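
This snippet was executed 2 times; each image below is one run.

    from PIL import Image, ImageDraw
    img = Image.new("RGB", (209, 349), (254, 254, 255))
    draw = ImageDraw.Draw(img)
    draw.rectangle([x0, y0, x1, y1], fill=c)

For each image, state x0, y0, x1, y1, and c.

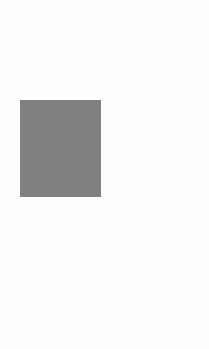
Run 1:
x0 = 20
y0 = 100
x1 = 100
y1 = 196
c = 'gray'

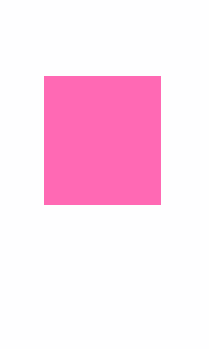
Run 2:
x0 = 44, y0 = 76, x1 = 160, y1 = 204, c = 'hotpink'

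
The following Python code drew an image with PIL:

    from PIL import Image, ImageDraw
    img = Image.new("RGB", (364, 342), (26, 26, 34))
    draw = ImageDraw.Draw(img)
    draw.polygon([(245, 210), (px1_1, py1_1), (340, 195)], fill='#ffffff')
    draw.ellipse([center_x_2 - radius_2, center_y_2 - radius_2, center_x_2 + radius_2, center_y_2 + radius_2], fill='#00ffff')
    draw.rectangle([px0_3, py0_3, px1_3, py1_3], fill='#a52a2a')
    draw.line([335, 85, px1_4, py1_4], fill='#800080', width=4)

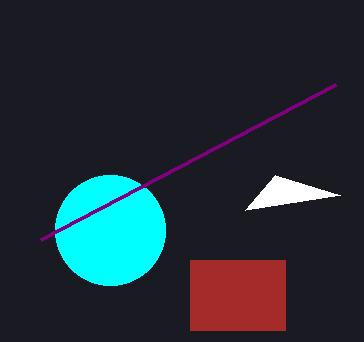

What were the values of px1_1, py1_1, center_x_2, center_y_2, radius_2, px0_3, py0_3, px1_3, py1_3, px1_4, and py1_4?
px1_1 = 275, py1_1 = 175, center_x_2 = 110, center_y_2 = 230, radius_2 = 55, px0_3 = 190, py0_3 = 260, px1_3 = 285, py1_3 = 330, px1_4 = 40, py1_4 = 240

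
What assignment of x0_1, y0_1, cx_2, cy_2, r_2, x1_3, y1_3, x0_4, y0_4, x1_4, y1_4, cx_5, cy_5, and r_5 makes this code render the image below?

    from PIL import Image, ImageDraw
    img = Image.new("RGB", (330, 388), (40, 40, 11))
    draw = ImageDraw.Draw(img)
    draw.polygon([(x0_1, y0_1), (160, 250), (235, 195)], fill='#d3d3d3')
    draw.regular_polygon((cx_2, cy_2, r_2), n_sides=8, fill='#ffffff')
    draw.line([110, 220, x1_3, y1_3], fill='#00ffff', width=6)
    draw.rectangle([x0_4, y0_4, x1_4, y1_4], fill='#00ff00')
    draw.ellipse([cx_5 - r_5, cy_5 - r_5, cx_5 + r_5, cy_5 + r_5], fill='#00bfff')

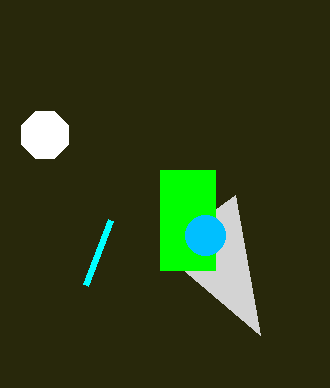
x0_1 = 260; y0_1 = 335; cx_2 = 45; cy_2 = 135; r_2 = 25; x1_3 = 85; y1_3 = 285; x0_4 = 160; y0_4 = 170; x1_4 = 215; y1_4 = 270; cx_5 = 205; cy_5 = 235; r_5 = 20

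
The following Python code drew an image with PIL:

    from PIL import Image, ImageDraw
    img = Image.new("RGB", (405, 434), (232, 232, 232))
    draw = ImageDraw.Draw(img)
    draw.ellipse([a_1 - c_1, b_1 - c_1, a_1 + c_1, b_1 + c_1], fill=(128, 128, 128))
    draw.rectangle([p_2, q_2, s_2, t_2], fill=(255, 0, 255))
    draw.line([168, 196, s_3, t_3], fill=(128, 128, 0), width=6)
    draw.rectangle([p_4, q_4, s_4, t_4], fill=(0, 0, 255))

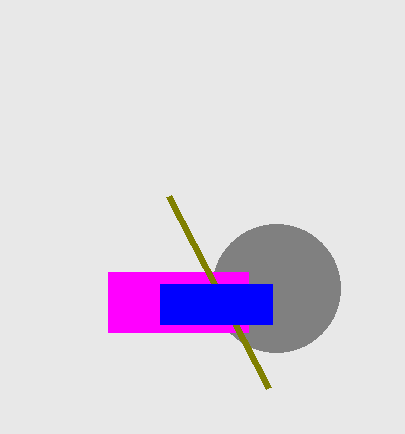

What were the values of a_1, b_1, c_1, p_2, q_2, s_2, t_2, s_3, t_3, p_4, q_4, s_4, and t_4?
a_1 = 276; b_1 = 288; c_1 = 64; p_2 = 108; q_2 = 272; s_2 = 248; t_2 = 332; s_3 = 268; t_3 = 388; p_4 = 160; q_4 = 284; s_4 = 272; t_4 = 324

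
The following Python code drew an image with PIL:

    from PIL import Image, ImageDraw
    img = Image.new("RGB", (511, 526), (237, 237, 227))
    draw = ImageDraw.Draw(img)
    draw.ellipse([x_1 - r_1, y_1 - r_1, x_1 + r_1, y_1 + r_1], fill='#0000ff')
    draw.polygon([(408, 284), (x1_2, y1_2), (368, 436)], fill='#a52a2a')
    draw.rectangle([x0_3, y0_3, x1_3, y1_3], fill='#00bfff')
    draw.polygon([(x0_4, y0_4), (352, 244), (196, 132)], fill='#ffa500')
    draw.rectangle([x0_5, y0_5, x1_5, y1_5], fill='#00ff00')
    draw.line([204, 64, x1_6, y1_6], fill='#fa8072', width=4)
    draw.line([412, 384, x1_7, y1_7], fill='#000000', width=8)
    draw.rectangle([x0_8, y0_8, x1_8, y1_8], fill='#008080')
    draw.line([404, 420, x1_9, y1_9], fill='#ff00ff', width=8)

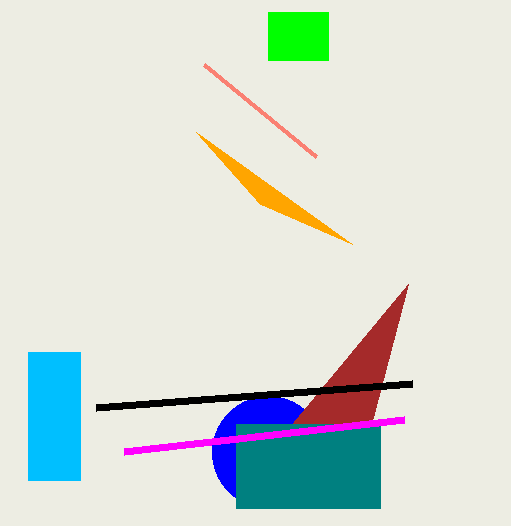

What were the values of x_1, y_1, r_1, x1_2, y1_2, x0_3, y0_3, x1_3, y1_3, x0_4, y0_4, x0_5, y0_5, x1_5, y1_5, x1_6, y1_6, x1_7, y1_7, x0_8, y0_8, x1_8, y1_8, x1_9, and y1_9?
x_1 = 268, y_1 = 452, r_1 = 56, x1_2 = 292, y1_2 = 424, x0_3 = 28, y0_3 = 352, x1_3 = 80, y1_3 = 480, x0_4 = 260, y0_4 = 204, x0_5 = 268, y0_5 = 12, x1_5 = 328, y1_5 = 60, x1_6 = 316, y1_6 = 156, x1_7 = 96, y1_7 = 408, x0_8 = 236, y0_8 = 424, x1_8 = 380, y1_8 = 508, x1_9 = 124, y1_9 = 452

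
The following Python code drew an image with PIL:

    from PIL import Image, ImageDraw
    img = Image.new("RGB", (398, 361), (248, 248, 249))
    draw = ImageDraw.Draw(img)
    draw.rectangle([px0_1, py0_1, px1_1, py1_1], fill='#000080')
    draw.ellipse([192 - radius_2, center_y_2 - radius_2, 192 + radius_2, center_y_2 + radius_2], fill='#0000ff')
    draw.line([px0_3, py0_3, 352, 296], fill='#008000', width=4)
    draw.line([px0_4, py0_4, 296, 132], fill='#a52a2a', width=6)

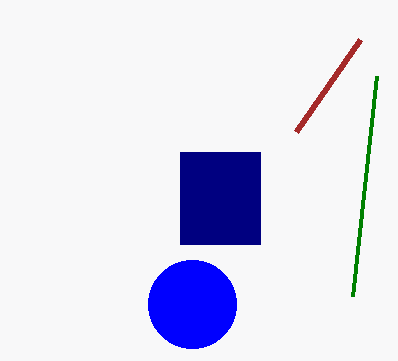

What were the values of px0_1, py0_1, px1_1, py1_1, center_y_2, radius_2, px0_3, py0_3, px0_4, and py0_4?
px0_1 = 180, py0_1 = 152, px1_1 = 260, py1_1 = 244, center_y_2 = 304, radius_2 = 44, px0_3 = 376, py0_3 = 76, px0_4 = 360, py0_4 = 40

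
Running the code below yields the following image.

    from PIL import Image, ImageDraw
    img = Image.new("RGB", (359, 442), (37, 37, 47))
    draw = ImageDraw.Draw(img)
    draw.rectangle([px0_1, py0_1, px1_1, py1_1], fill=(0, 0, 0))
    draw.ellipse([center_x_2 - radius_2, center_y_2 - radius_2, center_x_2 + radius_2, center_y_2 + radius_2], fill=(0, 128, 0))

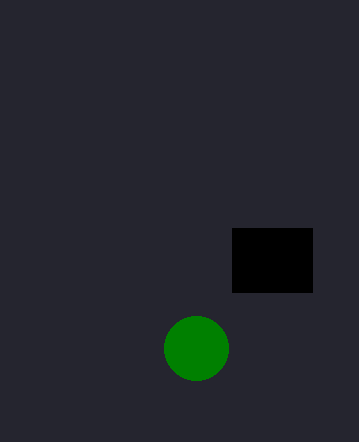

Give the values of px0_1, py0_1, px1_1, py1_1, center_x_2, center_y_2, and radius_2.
px0_1 = 232, py0_1 = 228, px1_1 = 312, py1_1 = 292, center_x_2 = 196, center_y_2 = 348, radius_2 = 32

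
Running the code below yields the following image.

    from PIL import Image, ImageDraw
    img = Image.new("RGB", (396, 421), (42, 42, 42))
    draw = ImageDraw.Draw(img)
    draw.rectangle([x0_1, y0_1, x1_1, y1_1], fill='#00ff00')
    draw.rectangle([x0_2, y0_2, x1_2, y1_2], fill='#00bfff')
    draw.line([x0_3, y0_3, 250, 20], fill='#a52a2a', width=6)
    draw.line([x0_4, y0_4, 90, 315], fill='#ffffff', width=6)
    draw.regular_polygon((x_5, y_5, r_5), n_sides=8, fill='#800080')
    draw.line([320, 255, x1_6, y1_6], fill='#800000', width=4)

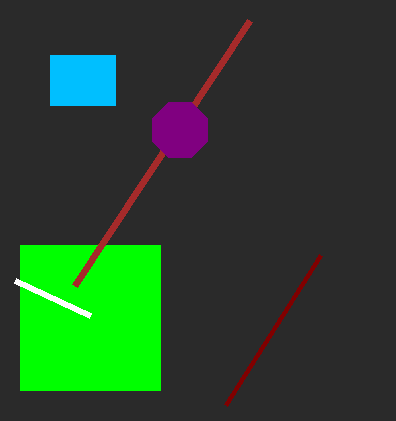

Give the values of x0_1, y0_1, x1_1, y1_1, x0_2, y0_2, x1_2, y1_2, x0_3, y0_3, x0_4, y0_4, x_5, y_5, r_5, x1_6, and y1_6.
x0_1 = 20; y0_1 = 245; x1_1 = 160; y1_1 = 390; x0_2 = 50; y0_2 = 55; x1_2 = 115; y1_2 = 105; x0_3 = 75; y0_3 = 285; x0_4 = 15; y0_4 = 280; x_5 = 180; y_5 = 130; r_5 = 30; x1_6 = 225; y1_6 = 405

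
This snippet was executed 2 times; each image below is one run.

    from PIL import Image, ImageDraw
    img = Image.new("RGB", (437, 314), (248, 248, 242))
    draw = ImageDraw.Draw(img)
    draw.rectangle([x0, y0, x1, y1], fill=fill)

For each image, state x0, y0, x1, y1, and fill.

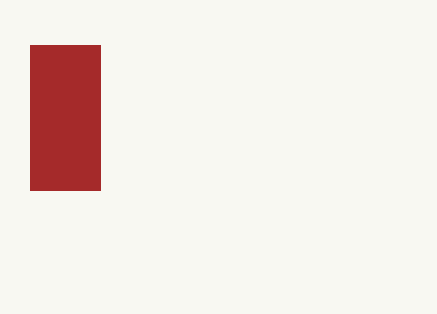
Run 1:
x0 = 30; y0 = 45; x1 = 100; y1 = 190; fill = 'brown'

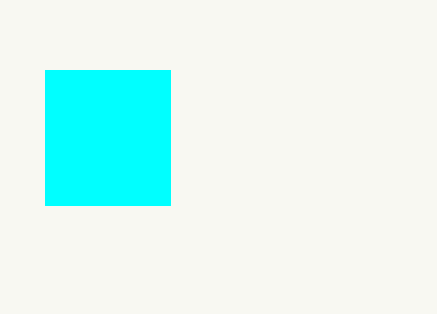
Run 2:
x0 = 45, y0 = 70, x1 = 170, y1 = 205, fill = 'cyan'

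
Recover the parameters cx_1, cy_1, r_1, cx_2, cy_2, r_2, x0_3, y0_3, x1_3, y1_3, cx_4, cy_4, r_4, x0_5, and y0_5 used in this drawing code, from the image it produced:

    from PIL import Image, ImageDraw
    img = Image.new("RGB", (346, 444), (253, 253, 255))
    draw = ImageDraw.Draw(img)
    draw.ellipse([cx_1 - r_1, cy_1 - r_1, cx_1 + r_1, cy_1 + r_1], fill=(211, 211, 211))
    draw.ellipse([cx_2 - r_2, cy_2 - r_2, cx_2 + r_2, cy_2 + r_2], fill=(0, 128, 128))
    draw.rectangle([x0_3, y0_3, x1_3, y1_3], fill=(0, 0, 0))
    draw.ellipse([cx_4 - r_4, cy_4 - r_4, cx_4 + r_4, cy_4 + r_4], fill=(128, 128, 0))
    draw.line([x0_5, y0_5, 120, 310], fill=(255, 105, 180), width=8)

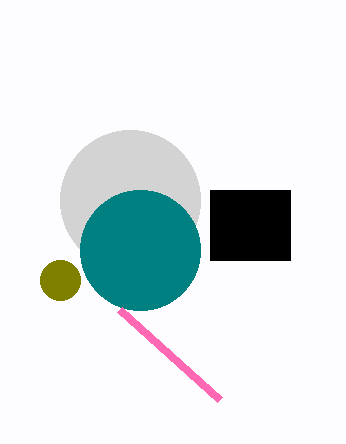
cx_1 = 130, cy_1 = 200, r_1 = 70, cx_2 = 140, cy_2 = 250, r_2 = 60, x0_3 = 210, y0_3 = 190, x1_3 = 290, y1_3 = 260, cx_4 = 60, cy_4 = 280, r_4 = 20, x0_5 = 220, y0_5 = 400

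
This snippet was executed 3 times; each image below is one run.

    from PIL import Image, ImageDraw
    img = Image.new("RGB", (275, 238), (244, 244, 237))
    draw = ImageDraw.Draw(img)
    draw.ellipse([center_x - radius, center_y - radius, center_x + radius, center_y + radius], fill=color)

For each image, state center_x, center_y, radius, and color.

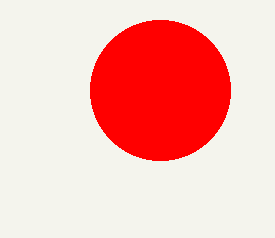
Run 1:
center_x = 160; center_y = 90; radius = 70; color = 'red'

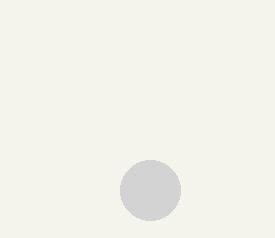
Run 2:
center_x = 150, center_y = 190, radius = 30, color = 'lightgray'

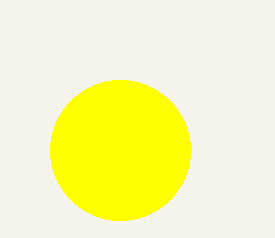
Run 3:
center_x = 120
center_y = 150
radius = 70
color = 'yellow'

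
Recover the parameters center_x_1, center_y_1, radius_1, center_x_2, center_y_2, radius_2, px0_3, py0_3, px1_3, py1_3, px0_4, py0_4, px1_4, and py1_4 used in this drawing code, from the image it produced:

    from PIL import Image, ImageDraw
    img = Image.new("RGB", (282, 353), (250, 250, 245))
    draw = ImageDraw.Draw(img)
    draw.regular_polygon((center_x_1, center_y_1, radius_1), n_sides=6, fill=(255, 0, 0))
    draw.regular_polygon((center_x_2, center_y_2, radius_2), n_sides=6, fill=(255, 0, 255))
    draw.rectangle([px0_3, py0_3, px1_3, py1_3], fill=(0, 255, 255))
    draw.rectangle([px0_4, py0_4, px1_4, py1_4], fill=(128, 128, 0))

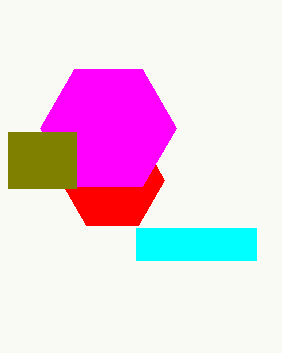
center_x_1 = 112; center_y_1 = 180; radius_1 = 52; center_x_2 = 108; center_y_2 = 128; radius_2 = 68; px0_3 = 136; py0_3 = 228; px1_3 = 256; py1_3 = 260; px0_4 = 8; py0_4 = 132; px1_4 = 76; py1_4 = 188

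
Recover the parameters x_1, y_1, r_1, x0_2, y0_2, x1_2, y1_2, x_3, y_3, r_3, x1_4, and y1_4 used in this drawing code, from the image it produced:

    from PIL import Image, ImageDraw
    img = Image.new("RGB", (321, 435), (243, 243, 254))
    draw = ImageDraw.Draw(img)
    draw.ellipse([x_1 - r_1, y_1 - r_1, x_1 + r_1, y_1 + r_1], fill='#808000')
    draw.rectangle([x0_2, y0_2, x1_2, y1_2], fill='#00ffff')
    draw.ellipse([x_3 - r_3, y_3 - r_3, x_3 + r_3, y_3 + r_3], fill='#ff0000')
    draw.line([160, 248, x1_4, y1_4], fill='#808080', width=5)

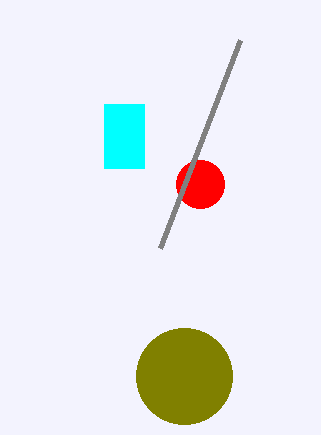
x_1 = 184; y_1 = 376; r_1 = 48; x0_2 = 104; y0_2 = 104; x1_2 = 144; y1_2 = 168; x_3 = 200; y_3 = 184; r_3 = 24; x1_4 = 240; y1_4 = 40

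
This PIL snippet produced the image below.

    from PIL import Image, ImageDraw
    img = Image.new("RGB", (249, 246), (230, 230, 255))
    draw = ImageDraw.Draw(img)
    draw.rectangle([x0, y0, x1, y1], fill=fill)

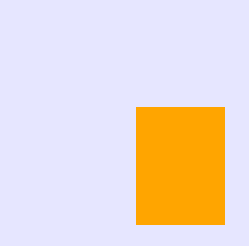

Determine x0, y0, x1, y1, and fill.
x0 = 136
y0 = 107
x1 = 224
y1 = 224
fill = 'orange'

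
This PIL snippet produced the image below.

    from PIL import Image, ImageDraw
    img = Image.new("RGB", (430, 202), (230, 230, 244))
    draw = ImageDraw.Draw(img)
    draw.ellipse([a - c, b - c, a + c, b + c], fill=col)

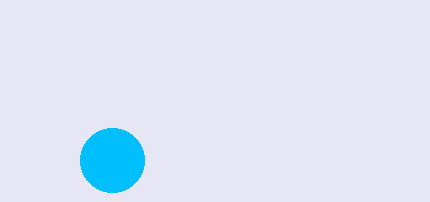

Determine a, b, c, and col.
a = 112, b = 160, c = 32, col = 'deepskyblue'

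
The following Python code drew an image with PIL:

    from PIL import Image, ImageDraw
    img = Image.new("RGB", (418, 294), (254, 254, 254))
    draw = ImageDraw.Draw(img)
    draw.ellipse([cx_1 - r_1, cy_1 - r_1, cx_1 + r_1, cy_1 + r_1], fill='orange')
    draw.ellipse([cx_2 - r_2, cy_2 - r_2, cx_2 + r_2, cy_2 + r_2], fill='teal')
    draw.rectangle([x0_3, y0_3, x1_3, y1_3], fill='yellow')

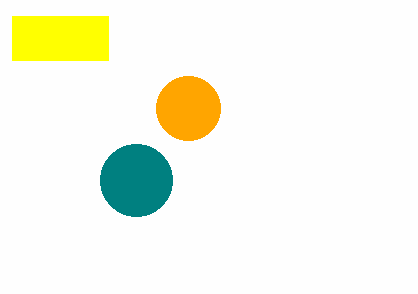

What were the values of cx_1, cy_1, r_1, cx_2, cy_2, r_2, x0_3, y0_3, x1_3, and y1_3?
cx_1 = 188, cy_1 = 108, r_1 = 32, cx_2 = 136, cy_2 = 180, r_2 = 36, x0_3 = 12, y0_3 = 16, x1_3 = 108, y1_3 = 60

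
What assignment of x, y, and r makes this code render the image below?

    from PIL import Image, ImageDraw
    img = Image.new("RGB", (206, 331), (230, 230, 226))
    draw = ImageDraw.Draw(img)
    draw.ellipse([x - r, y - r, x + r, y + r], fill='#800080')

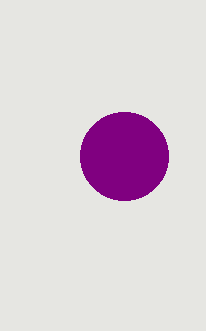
x = 124, y = 156, r = 44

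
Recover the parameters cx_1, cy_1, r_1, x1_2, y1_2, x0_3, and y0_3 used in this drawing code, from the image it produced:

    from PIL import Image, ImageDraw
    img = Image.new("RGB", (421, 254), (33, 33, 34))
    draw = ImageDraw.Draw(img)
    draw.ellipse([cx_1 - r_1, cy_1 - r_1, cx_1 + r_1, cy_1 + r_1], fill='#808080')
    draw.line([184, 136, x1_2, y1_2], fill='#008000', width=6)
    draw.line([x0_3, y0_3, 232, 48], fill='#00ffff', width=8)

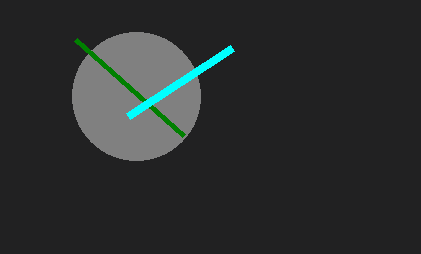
cx_1 = 136, cy_1 = 96, r_1 = 64, x1_2 = 76, y1_2 = 40, x0_3 = 128, y0_3 = 116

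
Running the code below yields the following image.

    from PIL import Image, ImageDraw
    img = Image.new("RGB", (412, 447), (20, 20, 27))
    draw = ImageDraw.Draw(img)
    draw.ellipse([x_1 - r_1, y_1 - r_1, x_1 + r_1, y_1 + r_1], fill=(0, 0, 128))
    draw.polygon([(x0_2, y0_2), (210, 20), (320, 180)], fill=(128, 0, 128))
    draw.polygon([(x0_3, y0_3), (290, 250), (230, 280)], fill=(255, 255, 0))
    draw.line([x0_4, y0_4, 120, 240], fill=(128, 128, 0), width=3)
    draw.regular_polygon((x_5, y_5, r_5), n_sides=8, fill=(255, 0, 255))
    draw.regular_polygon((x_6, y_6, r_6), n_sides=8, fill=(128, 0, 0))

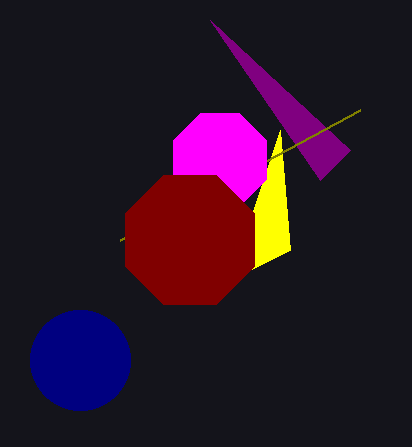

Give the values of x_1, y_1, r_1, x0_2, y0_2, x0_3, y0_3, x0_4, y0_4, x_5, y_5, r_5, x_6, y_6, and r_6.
x_1 = 80, y_1 = 360, r_1 = 50, x0_2 = 350, y0_2 = 150, x0_3 = 280, y0_3 = 130, x0_4 = 360, y0_4 = 110, x_5 = 220, y_5 = 160, r_5 = 50, x_6 = 190, y_6 = 240, r_6 = 70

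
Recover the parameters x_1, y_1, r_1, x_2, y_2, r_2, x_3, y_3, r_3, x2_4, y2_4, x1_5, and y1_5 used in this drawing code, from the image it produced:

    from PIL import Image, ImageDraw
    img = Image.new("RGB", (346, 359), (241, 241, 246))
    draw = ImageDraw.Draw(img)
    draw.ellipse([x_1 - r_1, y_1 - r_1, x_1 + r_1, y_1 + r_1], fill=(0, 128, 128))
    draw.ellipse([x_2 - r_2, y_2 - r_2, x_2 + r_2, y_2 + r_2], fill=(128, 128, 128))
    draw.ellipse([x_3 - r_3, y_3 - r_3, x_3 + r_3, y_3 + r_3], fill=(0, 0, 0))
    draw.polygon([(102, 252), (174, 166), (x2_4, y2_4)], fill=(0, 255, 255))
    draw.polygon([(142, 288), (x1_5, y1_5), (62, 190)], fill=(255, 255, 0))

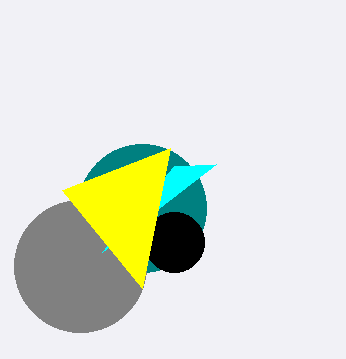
x_1 = 142, y_1 = 208, r_1 = 64, x_2 = 80, y_2 = 266, r_2 = 66, x_3 = 174, y_3 = 242, r_3 = 30, x2_4 = 216, y2_4 = 164, x1_5 = 170, y1_5 = 148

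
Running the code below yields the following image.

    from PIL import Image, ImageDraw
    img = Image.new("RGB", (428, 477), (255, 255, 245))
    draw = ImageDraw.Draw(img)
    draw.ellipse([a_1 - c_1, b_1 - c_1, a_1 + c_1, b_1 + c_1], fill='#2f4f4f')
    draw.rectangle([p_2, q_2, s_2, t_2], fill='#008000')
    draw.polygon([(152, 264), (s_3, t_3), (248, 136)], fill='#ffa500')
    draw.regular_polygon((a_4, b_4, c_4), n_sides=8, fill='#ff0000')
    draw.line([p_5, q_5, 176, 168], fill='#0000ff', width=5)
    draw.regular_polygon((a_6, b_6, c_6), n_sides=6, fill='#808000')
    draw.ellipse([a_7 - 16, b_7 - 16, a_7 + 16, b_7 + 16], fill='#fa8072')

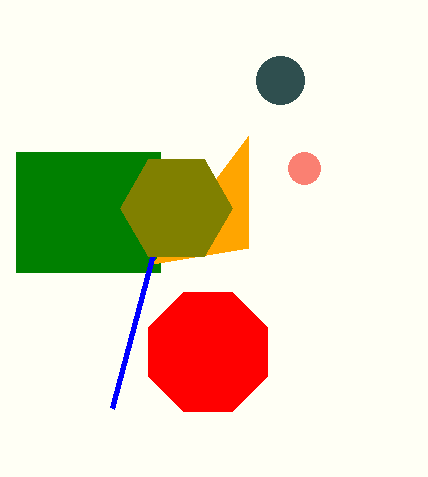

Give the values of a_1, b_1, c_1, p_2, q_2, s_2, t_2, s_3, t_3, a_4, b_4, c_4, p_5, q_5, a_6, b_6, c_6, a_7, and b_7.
a_1 = 280
b_1 = 80
c_1 = 24
p_2 = 16
q_2 = 152
s_2 = 160
t_2 = 272
s_3 = 248
t_3 = 248
a_4 = 208
b_4 = 352
c_4 = 64
p_5 = 112
q_5 = 408
a_6 = 176
b_6 = 208
c_6 = 56
a_7 = 304
b_7 = 168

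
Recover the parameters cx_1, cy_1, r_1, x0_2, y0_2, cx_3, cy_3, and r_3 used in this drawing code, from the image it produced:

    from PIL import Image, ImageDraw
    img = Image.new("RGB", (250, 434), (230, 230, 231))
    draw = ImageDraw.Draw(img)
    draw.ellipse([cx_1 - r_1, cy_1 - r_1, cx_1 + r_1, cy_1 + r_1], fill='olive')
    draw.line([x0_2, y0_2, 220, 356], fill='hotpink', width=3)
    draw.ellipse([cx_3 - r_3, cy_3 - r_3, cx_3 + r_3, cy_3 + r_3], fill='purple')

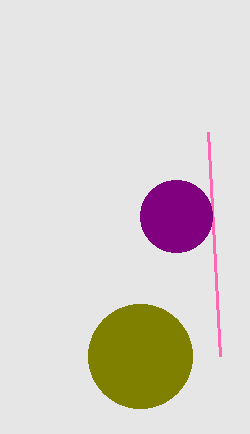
cx_1 = 140
cy_1 = 356
r_1 = 52
x0_2 = 208
y0_2 = 132
cx_3 = 176
cy_3 = 216
r_3 = 36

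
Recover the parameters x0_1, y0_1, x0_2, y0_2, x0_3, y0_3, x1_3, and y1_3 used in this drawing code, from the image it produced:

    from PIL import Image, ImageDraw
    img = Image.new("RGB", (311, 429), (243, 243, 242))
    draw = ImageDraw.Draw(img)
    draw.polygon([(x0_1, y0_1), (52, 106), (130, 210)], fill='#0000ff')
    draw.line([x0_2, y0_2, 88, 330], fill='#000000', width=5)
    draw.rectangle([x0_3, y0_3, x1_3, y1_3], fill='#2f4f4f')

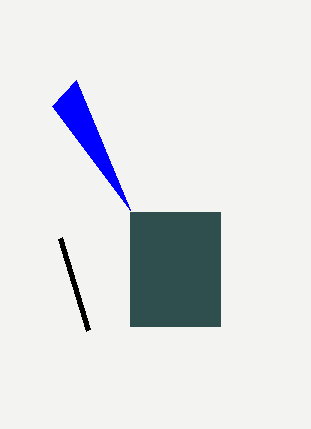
x0_1 = 76; y0_1 = 80; x0_2 = 60; y0_2 = 238; x0_3 = 130; y0_3 = 212; x1_3 = 220; y1_3 = 326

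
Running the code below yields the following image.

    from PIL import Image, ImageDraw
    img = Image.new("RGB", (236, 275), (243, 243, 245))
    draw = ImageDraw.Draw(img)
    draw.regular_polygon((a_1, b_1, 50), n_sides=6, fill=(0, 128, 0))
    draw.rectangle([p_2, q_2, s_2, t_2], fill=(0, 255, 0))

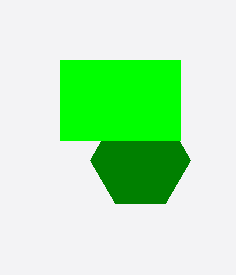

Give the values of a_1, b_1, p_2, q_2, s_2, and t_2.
a_1 = 140; b_1 = 160; p_2 = 60; q_2 = 60; s_2 = 180; t_2 = 140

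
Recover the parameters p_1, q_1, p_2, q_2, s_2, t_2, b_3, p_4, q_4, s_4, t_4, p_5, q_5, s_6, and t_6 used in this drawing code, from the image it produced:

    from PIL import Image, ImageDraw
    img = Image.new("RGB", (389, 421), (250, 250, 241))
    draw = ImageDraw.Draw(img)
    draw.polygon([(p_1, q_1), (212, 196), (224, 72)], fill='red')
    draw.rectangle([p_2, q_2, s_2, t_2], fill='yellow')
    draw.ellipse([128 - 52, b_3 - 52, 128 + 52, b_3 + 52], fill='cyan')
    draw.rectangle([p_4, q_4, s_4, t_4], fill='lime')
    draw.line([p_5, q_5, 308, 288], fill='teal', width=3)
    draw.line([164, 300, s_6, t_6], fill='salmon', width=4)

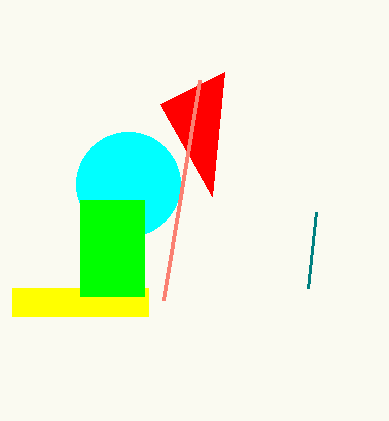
p_1 = 160, q_1 = 104, p_2 = 12, q_2 = 288, s_2 = 148, t_2 = 316, b_3 = 184, p_4 = 80, q_4 = 200, s_4 = 144, t_4 = 296, p_5 = 316, q_5 = 212, s_6 = 200, t_6 = 80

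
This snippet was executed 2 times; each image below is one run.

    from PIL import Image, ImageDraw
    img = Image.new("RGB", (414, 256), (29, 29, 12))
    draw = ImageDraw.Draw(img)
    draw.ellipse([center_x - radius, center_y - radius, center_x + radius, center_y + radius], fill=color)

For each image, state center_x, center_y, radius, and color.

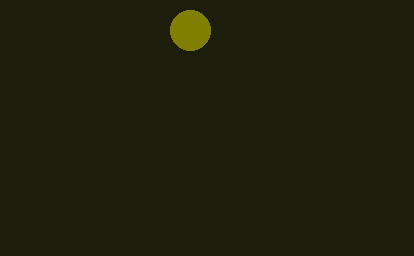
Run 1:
center_x = 190
center_y = 30
radius = 20
color = 'olive'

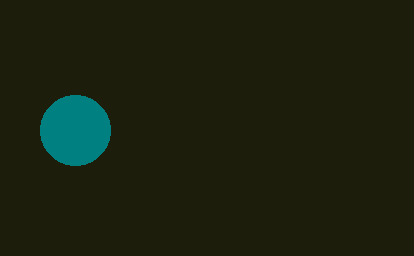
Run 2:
center_x = 75; center_y = 130; radius = 35; color = 'teal'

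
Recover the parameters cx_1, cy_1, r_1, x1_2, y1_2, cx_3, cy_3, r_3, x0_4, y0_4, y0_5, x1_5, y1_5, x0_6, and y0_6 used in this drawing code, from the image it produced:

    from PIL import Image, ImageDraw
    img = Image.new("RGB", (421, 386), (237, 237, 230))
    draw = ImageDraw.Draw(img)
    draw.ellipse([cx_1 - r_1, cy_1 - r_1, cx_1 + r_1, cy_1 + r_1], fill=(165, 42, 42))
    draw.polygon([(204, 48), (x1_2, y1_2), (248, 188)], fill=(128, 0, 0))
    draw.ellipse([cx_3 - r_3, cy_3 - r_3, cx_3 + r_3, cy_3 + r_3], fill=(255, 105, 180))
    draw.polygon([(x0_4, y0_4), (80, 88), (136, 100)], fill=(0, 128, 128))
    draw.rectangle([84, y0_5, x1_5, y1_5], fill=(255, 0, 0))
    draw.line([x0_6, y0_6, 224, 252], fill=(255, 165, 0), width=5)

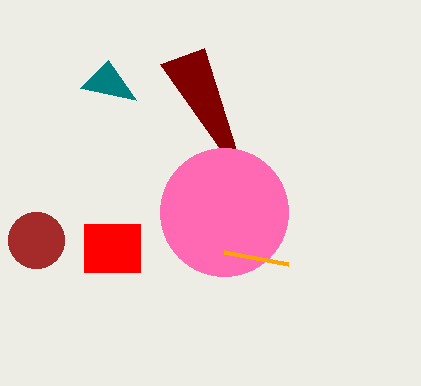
cx_1 = 36, cy_1 = 240, r_1 = 28, x1_2 = 160, y1_2 = 64, cx_3 = 224, cy_3 = 212, r_3 = 64, x0_4 = 108, y0_4 = 60, y0_5 = 224, x1_5 = 140, y1_5 = 272, x0_6 = 288, y0_6 = 264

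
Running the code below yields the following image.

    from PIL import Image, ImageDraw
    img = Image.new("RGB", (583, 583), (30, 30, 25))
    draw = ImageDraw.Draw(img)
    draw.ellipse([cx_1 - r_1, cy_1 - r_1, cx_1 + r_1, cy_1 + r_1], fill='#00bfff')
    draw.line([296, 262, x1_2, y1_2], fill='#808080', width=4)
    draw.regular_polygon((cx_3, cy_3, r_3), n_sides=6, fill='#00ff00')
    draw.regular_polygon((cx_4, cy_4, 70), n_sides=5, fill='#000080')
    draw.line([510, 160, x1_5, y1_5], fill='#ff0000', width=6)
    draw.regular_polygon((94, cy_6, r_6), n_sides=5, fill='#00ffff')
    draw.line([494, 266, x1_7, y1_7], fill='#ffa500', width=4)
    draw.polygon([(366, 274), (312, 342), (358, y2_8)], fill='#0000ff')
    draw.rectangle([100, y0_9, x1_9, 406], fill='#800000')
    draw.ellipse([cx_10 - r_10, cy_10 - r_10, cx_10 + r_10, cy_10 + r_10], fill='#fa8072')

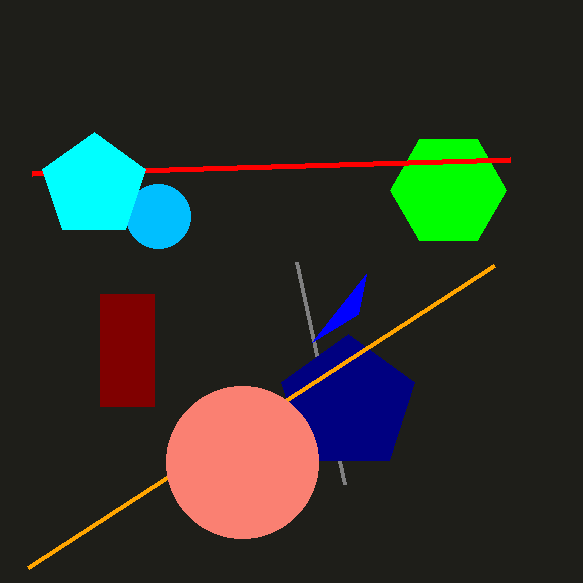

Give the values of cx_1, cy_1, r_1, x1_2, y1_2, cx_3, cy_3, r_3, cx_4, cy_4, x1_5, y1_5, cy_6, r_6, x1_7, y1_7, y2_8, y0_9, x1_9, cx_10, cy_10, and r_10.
cx_1 = 158; cy_1 = 216; r_1 = 32; x1_2 = 344; y1_2 = 484; cx_3 = 448; cy_3 = 190; r_3 = 58; cx_4 = 348; cy_4 = 404; x1_5 = 32; y1_5 = 174; cy_6 = 186; r_6 = 54; x1_7 = 28; y1_7 = 568; y2_8 = 314; y0_9 = 294; x1_9 = 154; cx_10 = 242; cy_10 = 462; r_10 = 76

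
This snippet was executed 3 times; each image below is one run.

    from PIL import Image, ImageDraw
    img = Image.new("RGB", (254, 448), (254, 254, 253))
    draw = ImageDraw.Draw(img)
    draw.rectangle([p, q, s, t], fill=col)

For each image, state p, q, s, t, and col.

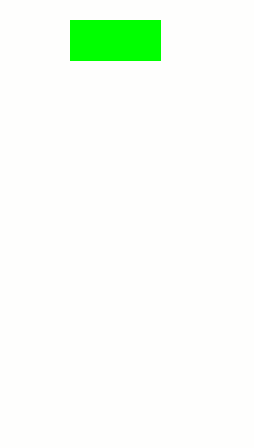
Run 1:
p = 70; q = 20; s = 160; t = 60; col = 'lime'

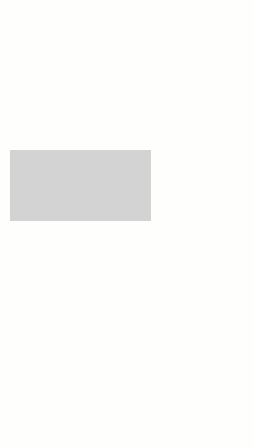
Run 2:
p = 10, q = 150, s = 150, t = 220, col = 'lightgray'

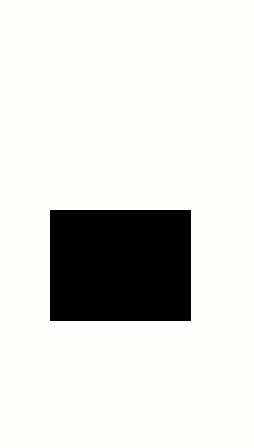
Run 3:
p = 50
q = 210
s = 190
t = 320
col = 'black'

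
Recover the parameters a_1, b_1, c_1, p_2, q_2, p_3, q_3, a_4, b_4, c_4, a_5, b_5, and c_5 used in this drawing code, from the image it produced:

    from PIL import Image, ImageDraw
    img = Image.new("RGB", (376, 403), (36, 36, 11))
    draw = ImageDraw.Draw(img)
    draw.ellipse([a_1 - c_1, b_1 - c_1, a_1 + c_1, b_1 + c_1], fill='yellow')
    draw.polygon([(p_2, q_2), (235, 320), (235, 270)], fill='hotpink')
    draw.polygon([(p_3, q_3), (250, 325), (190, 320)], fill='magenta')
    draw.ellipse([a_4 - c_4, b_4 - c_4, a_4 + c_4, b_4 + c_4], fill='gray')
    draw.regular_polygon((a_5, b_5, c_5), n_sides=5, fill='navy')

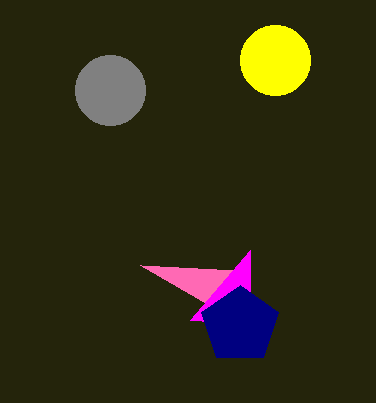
a_1 = 275, b_1 = 60, c_1 = 35, p_2 = 140, q_2 = 265, p_3 = 250, q_3 = 250, a_4 = 110, b_4 = 90, c_4 = 35, a_5 = 240, b_5 = 325, c_5 = 40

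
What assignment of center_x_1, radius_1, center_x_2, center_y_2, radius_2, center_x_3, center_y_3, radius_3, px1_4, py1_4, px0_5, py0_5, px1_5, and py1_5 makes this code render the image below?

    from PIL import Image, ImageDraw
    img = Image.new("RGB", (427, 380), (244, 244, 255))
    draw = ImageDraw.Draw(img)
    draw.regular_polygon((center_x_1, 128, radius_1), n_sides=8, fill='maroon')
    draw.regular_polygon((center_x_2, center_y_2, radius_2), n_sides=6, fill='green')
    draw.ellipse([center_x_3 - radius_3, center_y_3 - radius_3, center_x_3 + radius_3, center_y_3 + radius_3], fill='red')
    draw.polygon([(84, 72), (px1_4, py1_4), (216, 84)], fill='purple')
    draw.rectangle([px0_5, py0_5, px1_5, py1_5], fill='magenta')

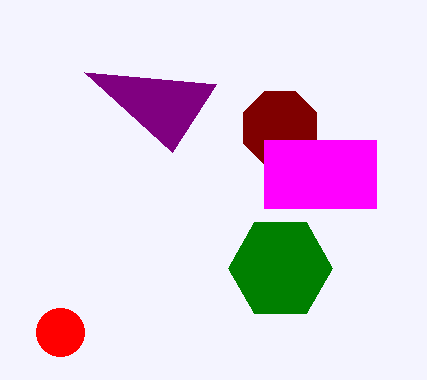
center_x_1 = 280, radius_1 = 40, center_x_2 = 280, center_y_2 = 268, radius_2 = 52, center_x_3 = 60, center_y_3 = 332, radius_3 = 24, px1_4 = 172, py1_4 = 152, px0_5 = 264, py0_5 = 140, px1_5 = 376, py1_5 = 208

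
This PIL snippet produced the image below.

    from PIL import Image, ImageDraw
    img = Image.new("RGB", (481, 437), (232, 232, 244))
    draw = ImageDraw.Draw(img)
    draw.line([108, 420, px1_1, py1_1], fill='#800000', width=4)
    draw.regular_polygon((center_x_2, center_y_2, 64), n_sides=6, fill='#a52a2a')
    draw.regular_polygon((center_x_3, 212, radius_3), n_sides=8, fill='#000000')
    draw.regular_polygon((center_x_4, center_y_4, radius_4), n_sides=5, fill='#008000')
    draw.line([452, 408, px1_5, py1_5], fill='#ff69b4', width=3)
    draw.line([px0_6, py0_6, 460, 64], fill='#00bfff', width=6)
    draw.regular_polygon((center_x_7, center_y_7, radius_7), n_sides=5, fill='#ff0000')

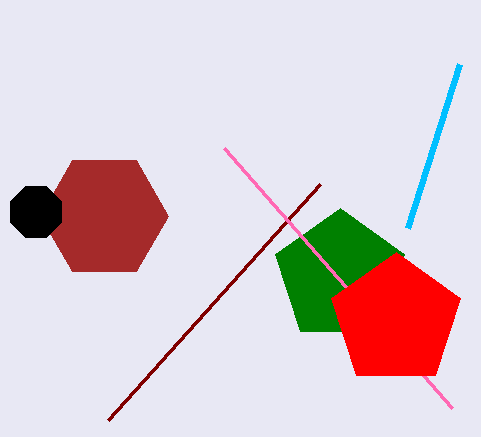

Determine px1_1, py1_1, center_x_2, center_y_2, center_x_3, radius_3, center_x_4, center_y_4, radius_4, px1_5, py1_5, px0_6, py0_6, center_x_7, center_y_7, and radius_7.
px1_1 = 320; py1_1 = 184; center_x_2 = 104; center_y_2 = 216; center_x_3 = 36; radius_3 = 28; center_x_4 = 340; center_y_4 = 276; radius_4 = 68; px1_5 = 224; py1_5 = 148; px0_6 = 408; py0_6 = 228; center_x_7 = 396; center_y_7 = 320; radius_7 = 68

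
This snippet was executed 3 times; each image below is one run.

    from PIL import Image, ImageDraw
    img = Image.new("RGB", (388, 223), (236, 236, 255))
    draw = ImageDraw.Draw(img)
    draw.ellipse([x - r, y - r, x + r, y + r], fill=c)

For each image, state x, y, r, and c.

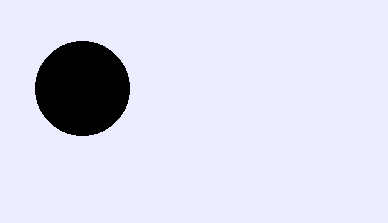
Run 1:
x = 82, y = 88, r = 47, c = 'black'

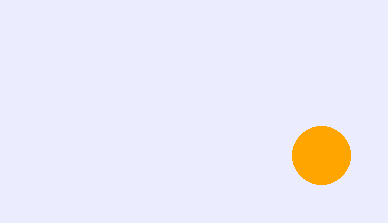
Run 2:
x = 321
y = 155
r = 29
c = 'orange'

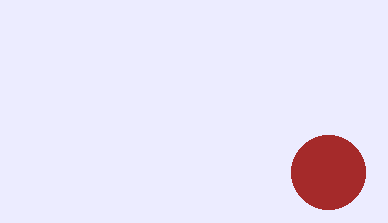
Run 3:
x = 328, y = 172, r = 37, c = 'brown'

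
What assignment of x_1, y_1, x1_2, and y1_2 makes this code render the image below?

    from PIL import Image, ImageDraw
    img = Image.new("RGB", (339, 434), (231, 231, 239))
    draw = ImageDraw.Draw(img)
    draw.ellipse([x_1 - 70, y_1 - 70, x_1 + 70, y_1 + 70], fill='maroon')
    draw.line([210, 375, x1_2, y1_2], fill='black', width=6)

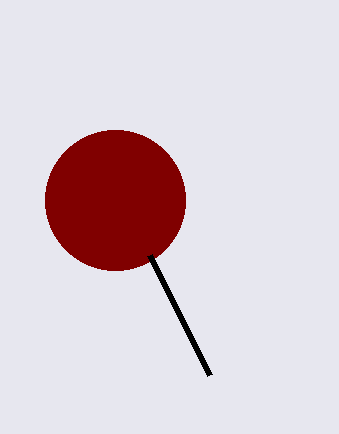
x_1 = 115, y_1 = 200, x1_2 = 150, y1_2 = 255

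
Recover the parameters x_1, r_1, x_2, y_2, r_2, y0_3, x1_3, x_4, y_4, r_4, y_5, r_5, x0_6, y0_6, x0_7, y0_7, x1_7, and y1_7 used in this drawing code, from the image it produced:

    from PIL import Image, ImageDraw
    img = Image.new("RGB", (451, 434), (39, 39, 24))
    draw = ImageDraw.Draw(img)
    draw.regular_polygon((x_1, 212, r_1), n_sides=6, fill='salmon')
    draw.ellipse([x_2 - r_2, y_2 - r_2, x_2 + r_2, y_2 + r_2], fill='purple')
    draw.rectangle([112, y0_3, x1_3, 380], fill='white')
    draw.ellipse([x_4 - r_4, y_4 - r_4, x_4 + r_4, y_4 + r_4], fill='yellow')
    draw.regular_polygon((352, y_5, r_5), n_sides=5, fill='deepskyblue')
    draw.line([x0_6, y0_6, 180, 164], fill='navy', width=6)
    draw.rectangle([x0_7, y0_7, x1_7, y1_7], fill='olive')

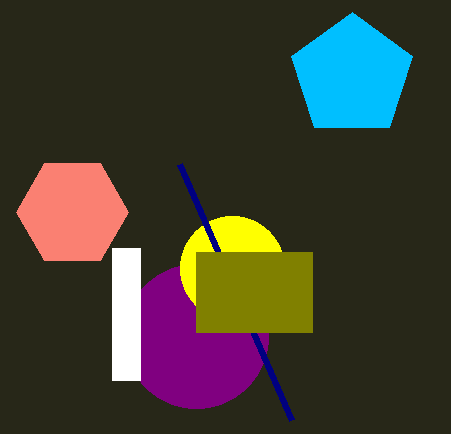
x_1 = 72, r_1 = 56, x_2 = 196, y_2 = 336, r_2 = 72, y0_3 = 248, x1_3 = 140, x_4 = 232, y_4 = 268, r_4 = 52, y_5 = 76, r_5 = 64, x0_6 = 292, y0_6 = 420, x0_7 = 196, y0_7 = 252, x1_7 = 312, y1_7 = 332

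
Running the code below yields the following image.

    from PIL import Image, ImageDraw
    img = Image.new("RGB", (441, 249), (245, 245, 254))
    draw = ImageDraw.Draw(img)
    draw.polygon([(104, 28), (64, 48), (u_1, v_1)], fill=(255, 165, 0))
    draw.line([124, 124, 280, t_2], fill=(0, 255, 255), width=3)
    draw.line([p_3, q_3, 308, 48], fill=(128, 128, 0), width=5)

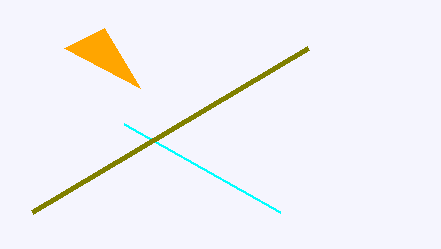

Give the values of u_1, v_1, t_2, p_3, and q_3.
u_1 = 140, v_1 = 88, t_2 = 212, p_3 = 32, q_3 = 212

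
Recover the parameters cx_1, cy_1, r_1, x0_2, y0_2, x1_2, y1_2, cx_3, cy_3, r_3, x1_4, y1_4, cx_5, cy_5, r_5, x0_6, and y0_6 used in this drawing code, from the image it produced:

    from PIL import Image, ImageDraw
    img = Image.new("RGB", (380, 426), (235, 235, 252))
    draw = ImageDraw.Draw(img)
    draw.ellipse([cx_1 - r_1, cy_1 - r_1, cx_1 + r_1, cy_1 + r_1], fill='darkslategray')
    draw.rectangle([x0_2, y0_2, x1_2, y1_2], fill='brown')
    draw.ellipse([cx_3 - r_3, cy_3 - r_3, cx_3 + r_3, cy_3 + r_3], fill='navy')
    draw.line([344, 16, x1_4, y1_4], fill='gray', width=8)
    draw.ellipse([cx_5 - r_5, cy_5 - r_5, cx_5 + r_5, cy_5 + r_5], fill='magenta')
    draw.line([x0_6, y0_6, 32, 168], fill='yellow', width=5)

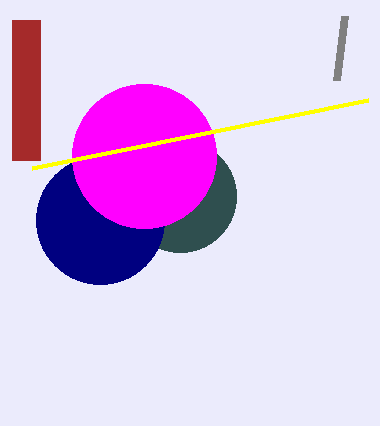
cx_1 = 180, cy_1 = 196, r_1 = 56, x0_2 = 12, y0_2 = 20, x1_2 = 40, y1_2 = 160, cx_3 = 100, cy_3 = 220, r_3 = 64, x1_4 = 336, y1_4 = 80, cx_5 = 144, cy_5 = 156, r_5 = 72, x0_6 = 368, y0_6 = 100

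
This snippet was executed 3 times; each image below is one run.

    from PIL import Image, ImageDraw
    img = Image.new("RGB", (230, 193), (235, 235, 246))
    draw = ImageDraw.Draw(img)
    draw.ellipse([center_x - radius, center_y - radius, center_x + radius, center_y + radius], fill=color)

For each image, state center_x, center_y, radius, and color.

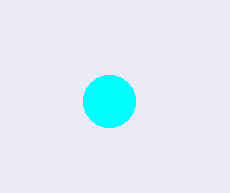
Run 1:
center_x = 109; center_y = 101; radius = 26; color = 'cyan'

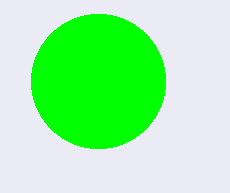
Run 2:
center_x = 98; center_y = 81; radius = 67; color = 'lime'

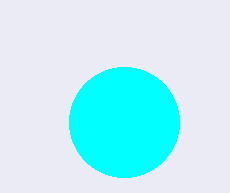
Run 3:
center_x = 124; center_y = 122; radius = 55; color = 'cyan'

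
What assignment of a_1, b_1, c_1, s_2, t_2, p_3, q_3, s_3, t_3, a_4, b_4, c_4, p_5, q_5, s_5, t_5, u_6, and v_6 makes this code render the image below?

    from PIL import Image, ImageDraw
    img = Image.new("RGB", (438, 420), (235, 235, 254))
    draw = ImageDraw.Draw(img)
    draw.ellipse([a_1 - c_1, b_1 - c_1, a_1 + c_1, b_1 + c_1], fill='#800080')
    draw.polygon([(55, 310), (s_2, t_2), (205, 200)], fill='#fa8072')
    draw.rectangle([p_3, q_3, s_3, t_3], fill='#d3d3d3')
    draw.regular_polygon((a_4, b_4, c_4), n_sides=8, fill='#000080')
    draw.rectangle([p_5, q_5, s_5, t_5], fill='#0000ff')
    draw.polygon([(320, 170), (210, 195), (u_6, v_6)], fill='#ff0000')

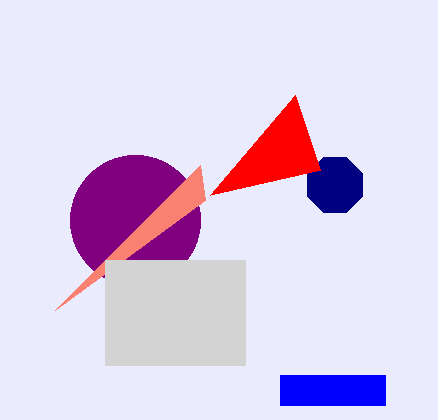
a_1 = 135
b_1 = 220
c_1 = 65
s_2 = 200
t_2 = 165
p_3 = 105
q_3 = 260
s_3 = 245
t_3 = 365
a_4 = 335
b_4 = 185
c_4 = 30
p_5 = 280
q_5 = 375
s_5 = 385
t_5 = 405
u_6 = 295
v_6 = 95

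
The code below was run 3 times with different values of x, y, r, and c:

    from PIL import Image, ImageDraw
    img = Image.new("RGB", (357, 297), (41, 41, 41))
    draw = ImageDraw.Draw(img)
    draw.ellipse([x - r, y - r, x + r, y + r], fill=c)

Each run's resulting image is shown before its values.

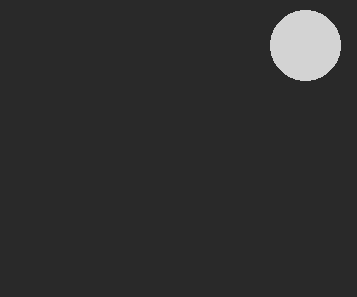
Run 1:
x = 305, y = 45, r = 35, c = 'lightgray'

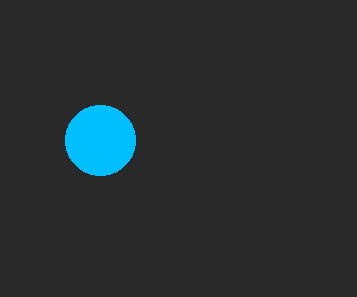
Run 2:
x = 100
y = 140
r = 35
c = 'deepskyblue'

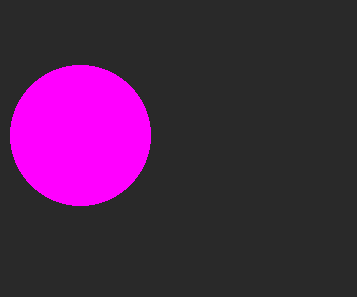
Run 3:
x = 80
y = 135
r = 70
c = 'magenta'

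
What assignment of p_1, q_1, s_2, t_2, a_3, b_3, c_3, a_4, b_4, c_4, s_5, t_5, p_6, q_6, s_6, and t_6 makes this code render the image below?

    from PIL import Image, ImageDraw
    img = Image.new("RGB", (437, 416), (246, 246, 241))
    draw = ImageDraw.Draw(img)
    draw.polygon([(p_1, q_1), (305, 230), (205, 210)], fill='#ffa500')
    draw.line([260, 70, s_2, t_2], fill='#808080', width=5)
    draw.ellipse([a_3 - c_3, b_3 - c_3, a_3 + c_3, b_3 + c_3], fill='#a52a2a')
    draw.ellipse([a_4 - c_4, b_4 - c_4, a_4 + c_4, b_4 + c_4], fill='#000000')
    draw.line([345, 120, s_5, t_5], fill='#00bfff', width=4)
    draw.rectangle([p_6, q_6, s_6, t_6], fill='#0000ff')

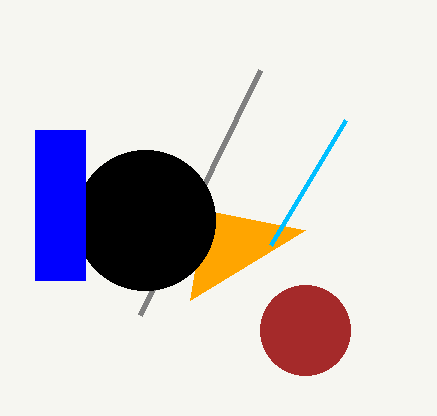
p_1 = 190
q_1 = 300
s_2 = 140
t_2 = 315
a_3 = 305
b_3 = 330
c_3 = 45
a_4 = 145
b_4 = 220
c_4 = 70
s_5 = 270
t_5 = 245
p_6 = 35
q_6 = 130
s_6 = 85
t_6 = 280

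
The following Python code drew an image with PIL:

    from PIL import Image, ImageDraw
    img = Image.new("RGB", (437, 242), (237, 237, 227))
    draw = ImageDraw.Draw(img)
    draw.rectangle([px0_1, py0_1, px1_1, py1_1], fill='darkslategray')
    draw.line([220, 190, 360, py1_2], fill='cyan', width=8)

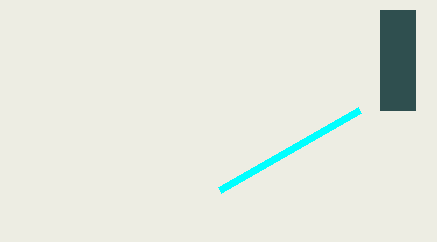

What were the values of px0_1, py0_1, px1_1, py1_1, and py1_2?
px0_1 = 380; py0_1 = 10; px1_1 = 415; py1_1 = 110; py1_2 = 110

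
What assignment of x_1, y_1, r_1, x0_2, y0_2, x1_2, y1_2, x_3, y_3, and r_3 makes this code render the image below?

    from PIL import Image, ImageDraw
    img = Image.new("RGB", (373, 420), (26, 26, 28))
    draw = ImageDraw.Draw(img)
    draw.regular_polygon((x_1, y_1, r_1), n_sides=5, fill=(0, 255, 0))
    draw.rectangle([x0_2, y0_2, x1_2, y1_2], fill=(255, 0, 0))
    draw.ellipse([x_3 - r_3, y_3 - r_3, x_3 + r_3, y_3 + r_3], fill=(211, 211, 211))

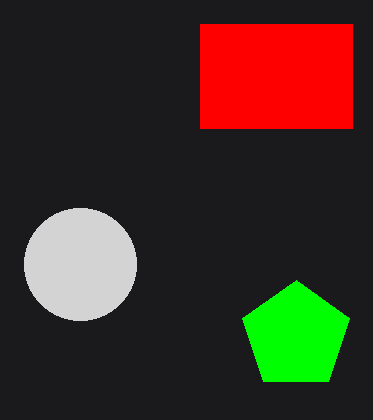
x_1 = 296
y_1 = 336
r_1 = 56
x0_2 = 200
y0_2 = 24
x1_2 = 352
y1_2 = 128
x_3 = 80
y_3 = 264
r_3 = 56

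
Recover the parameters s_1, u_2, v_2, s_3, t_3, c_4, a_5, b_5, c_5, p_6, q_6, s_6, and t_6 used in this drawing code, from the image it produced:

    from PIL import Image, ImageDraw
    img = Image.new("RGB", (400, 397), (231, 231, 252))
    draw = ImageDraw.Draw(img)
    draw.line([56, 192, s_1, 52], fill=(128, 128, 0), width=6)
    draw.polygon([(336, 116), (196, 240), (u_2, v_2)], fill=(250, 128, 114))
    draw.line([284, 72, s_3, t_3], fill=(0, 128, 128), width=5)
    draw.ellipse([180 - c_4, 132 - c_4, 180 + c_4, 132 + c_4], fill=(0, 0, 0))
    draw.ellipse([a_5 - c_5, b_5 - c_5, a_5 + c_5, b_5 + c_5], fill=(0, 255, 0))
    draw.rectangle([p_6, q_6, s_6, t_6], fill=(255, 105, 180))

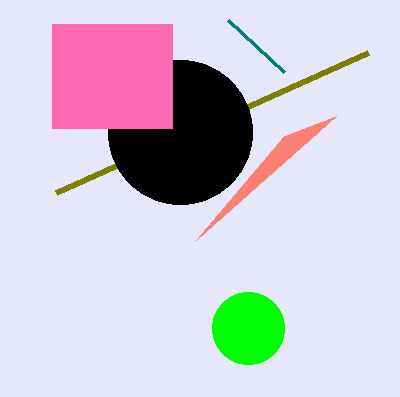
s_1 = 368; u_2 = 284; v_2 = 136; s_3 = 228; t_3 = 20; c_4 = 72; a_5 = 248; b_5 = 328; c_5 = 36; p_6 = 52; q_6 = 24; s_6 = 172; t_6 = 128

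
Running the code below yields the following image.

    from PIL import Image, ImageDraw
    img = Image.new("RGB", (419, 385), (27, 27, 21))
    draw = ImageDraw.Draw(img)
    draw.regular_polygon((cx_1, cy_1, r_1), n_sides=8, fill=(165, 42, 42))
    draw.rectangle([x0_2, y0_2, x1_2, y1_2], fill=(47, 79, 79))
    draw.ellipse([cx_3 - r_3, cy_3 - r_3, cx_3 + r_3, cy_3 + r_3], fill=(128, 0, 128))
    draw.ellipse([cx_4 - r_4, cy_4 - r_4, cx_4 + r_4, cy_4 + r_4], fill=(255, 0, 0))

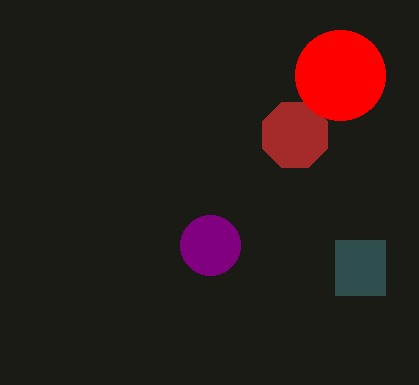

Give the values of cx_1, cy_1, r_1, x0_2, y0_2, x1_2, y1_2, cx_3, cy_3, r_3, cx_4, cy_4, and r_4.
cx_1 = 295; cy_1 = 135; r_1 = 35; x0_2 = 335; y0_2 = 240; x1_2 = 385; y1_2 = 295; cx_3 = 210; cy_3 = 245; r_3 = 30; cx_4 = 340; cy_4 = 75; r_4 = 45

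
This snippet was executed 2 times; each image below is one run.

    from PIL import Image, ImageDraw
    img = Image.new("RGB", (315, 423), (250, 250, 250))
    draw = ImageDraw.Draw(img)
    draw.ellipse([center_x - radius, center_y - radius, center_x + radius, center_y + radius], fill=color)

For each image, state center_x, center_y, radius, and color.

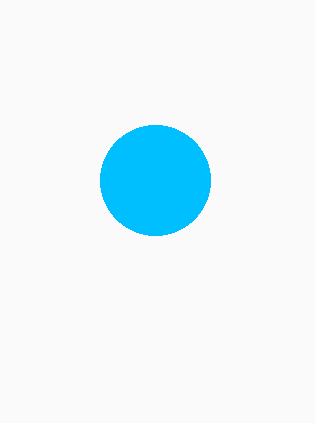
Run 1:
center_x = 155, center_y = 180, radius = 55, color = 'deepskyblue'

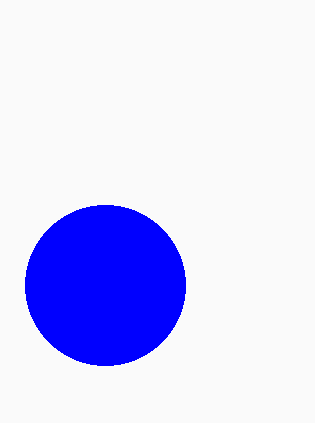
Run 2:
center_x = 105, center_y = 285, radius = 80, color = 'blue'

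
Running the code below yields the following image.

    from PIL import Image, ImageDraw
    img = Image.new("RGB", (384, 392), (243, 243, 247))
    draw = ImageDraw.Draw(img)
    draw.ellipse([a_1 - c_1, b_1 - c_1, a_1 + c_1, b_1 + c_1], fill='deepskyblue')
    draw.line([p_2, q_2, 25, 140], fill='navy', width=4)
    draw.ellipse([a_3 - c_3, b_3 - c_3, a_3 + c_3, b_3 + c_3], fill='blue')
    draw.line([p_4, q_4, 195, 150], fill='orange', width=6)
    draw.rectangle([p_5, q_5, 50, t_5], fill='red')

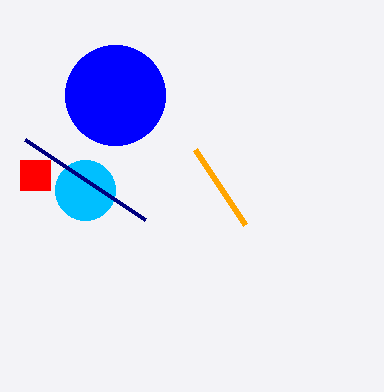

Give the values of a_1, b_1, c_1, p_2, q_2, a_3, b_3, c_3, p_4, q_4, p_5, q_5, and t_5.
a_1 = 85; b_1 = 190; c_1 = 30; p_2 = 145; q_2 = 220; a_3 = 115; b_3 = 95; c_3 = 50; p_4 = 245; q_4 = 225; p_5 = 20; q_5 = 160; t_5 = 190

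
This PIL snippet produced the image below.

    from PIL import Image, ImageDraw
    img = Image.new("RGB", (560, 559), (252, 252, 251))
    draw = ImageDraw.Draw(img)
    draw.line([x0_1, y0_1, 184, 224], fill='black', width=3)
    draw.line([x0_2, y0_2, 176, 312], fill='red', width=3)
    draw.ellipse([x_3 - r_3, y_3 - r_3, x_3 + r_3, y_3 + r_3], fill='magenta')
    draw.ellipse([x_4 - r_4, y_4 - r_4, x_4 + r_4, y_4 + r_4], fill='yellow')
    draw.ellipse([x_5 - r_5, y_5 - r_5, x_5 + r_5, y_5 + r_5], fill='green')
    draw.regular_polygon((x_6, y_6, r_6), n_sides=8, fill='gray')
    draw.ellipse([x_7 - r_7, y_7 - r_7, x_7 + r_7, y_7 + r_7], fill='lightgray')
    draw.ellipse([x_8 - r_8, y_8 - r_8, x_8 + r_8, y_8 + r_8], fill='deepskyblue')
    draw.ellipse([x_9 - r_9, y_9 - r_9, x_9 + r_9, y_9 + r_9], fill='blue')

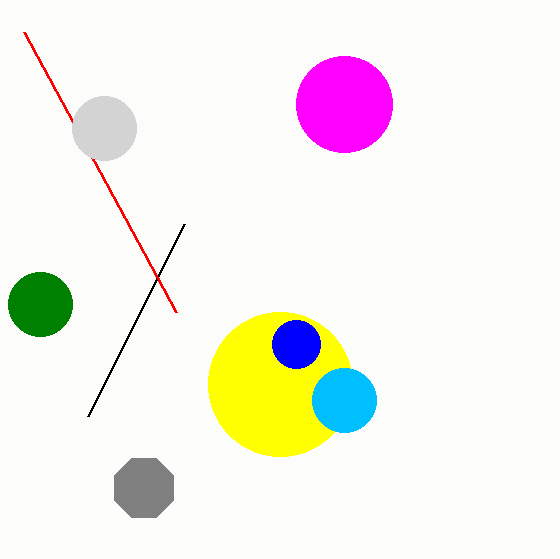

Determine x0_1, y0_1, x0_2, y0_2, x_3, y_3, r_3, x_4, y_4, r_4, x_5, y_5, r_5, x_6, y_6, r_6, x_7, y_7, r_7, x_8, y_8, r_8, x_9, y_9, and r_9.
x0_1 = 88; y0_1 = 416; x0_2 = 24; y0_2 = 32; x_3 = 344; y_3 = 104; r_3 = 48; x_4 = 280; y_4 = 384; r_4 = 72; x_5 = 40; y_5 = 304; r_5 = 32; x_6 = 144; y_6 = 488; r_6 = 32; x_7 = 104; y_7 = 128; r_7 = 32; x_8 = 344; y_8 = 400; r_8 = 32; x_9 = 296; y_9 = 344; r_9 = 24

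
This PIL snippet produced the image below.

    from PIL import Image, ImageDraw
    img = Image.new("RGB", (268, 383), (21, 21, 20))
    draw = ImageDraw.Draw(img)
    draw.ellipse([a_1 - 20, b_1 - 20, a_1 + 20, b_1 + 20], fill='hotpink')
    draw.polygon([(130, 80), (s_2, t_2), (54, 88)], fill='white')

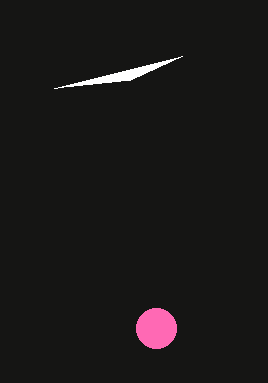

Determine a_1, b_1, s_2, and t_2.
a_1 = 156
b_1 = 328
s_2 = 182
t_2 = 56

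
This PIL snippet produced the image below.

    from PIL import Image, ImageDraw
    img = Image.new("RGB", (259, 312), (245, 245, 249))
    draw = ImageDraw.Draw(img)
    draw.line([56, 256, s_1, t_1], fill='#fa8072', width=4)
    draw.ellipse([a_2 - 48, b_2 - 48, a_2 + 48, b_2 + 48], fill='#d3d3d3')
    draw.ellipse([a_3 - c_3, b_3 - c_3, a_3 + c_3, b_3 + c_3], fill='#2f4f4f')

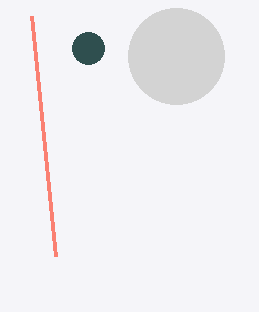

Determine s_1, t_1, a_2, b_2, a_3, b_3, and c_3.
s_1 = 32, t_1 = 16, a_2 = 176, b_2 = 56, a_3 = 88, b_3 = 48, c_3 = 16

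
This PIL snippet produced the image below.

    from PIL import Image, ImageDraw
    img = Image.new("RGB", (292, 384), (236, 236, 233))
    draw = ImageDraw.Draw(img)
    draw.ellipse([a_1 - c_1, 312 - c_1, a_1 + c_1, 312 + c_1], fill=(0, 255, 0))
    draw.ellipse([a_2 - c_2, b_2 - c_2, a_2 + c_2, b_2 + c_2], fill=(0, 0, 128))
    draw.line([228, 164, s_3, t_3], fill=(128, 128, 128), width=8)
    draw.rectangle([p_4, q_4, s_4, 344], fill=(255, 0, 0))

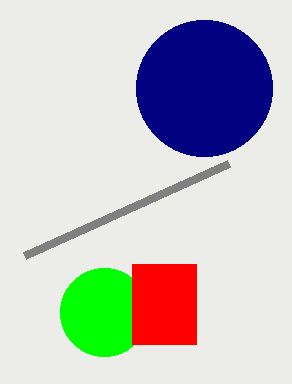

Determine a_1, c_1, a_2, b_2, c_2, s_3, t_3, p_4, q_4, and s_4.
a_1 = 104
c_1 = 44
a_2 = 204
b_2 = 88
c_2 = 68
s_3 = 24
t_3 = 256
p_4 = 132
q_4 = 264
s_4 = 196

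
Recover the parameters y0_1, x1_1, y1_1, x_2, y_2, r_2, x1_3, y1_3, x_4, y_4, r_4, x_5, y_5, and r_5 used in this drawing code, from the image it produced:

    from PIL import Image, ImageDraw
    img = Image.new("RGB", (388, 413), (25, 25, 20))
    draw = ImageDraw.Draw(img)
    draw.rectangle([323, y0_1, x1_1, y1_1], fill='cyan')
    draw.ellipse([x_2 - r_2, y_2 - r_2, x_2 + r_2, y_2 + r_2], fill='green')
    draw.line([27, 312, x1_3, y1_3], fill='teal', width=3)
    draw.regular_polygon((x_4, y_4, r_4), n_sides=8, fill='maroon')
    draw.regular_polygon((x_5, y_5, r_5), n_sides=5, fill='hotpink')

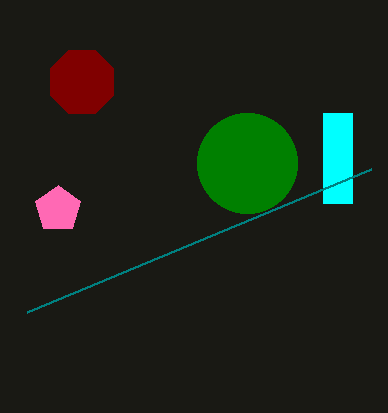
y0_1 = 113; x1_1 = 352; y1_1 = 203; x_2 = 247; y_2 = 163; r_2 = 50; x1_3 = 371; y1_3 = 169; x_4 = 82; y_4 = 82; r_4 = 34; x_5 = 58; y_5 = 209; r_5 = 24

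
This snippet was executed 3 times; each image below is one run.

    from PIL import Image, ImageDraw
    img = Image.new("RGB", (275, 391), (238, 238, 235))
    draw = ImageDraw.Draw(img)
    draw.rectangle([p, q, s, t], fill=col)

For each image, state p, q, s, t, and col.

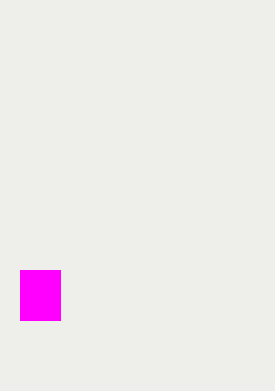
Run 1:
p = 20
q = 270
s = 60
t = 320
col = 'magenta'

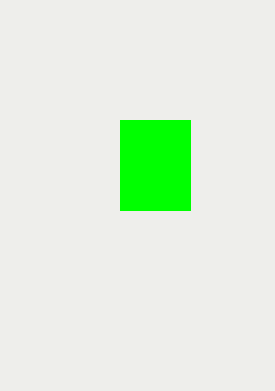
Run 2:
p = 120
q = 120
s = 190
t = 210
col = 'lime'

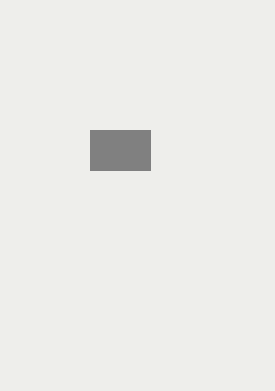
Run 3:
p = 90; q = 130; s = 150; t = 170; col = 'gray'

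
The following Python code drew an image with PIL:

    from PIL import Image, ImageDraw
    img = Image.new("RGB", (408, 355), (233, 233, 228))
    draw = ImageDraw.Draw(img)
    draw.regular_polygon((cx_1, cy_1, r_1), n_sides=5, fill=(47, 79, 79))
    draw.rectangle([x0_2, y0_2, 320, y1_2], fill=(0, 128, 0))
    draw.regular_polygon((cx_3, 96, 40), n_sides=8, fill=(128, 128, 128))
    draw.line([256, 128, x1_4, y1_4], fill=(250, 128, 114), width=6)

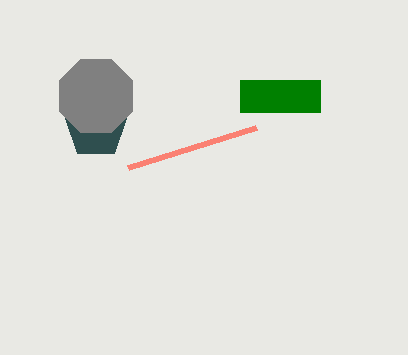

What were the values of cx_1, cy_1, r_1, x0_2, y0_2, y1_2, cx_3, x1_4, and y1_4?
cx_1 = 96; cy_1 = 128; r_1 = 32; x0_2 = 240; y0_2 = 80; y1_2 = 112; cx_3 = 96; x1_4 = 128; y1_4 = 168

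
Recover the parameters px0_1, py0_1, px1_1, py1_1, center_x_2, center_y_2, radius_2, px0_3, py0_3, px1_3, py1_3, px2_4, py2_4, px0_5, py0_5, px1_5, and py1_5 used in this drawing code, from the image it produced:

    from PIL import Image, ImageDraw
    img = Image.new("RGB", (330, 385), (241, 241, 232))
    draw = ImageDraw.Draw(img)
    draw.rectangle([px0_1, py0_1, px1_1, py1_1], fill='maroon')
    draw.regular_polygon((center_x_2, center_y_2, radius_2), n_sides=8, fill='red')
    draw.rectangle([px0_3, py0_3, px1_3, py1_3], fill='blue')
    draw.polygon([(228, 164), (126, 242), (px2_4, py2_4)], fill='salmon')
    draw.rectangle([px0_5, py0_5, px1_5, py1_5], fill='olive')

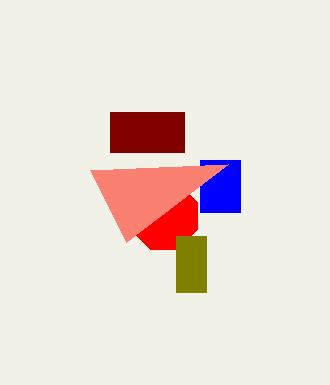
px0_1 = 110, py0_1 = 112, px1_1 = 184, py1_1 = 152, center_x_2 = 164, center_y_2 = 216, radius_2 = 36, px0_3 = 200, py0_3 = 160, px1_3 = 240, py1_3 = 212, px2_4 = 90, py2_4 = 170, px0_5 = 176, py0_5 = 236, px1_5 = 206, py1_5 = 292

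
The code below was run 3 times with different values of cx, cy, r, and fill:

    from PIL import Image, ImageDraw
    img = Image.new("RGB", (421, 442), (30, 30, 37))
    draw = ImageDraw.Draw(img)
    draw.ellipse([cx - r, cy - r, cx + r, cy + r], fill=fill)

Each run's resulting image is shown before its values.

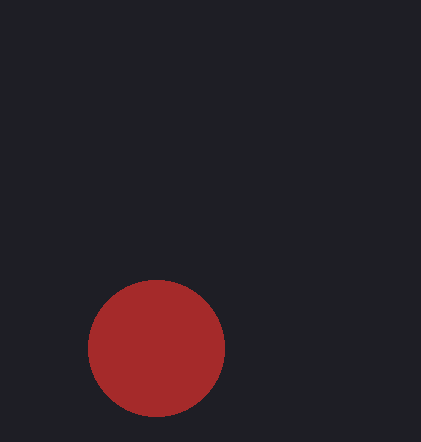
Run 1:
cx = 156, cy = 348, r = 68, fill = 'brown'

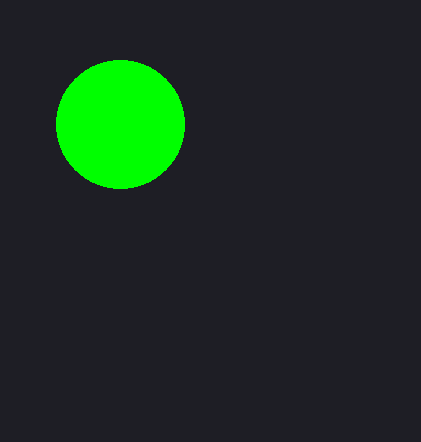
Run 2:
cx = 120
cy = 124
r = 64
fill = 'lime'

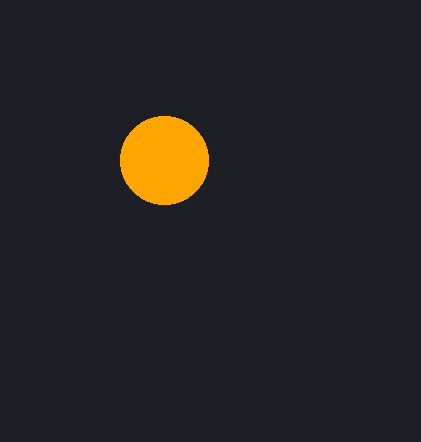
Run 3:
cx = 164; cy = 160; r = 44; fill = 'orange'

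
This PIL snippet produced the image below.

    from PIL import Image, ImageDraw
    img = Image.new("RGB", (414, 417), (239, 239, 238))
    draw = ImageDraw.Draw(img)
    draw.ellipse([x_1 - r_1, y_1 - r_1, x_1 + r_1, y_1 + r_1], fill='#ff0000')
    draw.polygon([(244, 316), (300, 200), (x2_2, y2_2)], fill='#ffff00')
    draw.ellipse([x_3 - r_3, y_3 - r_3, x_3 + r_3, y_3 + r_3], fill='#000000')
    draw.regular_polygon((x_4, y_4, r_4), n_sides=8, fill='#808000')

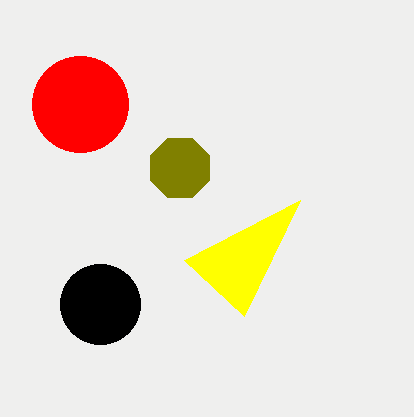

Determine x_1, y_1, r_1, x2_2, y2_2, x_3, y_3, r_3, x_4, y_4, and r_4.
x_1 = 80; y_1 = 104; r_1 = 48; x2_2 = 184; y2_2 = 260; x_3 = 100; y_3 = 304; r_3 = 40; x_4 = 180; y_4 = 168; r_4 = 32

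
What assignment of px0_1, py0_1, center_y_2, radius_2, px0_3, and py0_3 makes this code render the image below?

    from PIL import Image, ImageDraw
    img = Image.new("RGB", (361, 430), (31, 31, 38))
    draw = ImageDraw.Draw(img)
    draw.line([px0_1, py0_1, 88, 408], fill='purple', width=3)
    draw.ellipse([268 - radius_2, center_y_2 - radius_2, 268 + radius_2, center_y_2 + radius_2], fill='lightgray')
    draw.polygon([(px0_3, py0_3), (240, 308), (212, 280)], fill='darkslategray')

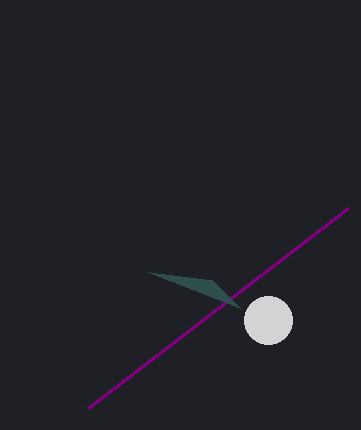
px0_1 = 348, py0_1 = 208, center_y_2 = 320, radius_2 = 24, px0_3 = 148, py0_3 = 272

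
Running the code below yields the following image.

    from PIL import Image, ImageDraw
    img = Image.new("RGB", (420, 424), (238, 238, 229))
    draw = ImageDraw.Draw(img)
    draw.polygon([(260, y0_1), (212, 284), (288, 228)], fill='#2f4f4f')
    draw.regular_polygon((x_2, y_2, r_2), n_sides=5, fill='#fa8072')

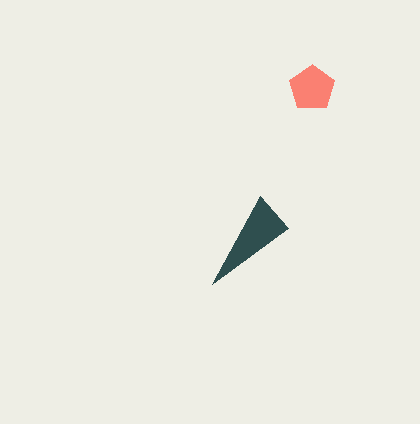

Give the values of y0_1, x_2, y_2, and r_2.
y0_1 = 196, x_2 = 312, y_2 = 88, r_2 = 24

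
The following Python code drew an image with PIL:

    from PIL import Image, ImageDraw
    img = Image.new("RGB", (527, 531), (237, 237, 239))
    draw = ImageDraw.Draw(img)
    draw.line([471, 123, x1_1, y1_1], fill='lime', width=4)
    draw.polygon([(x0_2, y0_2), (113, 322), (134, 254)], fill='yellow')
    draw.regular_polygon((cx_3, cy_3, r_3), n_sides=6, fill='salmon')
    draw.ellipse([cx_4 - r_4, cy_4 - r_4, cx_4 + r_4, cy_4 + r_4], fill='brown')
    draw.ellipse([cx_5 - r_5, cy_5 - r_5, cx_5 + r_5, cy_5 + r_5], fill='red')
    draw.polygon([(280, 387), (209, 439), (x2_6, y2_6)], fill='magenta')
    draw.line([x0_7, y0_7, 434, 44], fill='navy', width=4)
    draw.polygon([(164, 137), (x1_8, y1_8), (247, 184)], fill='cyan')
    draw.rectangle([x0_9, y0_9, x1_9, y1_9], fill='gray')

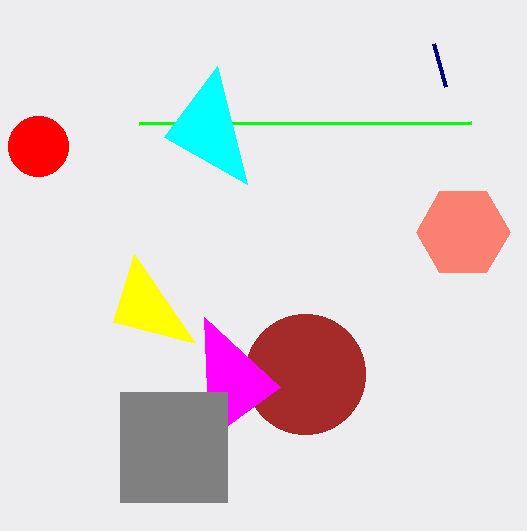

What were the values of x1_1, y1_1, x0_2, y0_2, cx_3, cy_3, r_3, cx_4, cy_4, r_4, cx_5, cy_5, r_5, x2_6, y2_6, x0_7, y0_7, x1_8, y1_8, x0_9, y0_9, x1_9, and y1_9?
x1_1 = 139; y1_1 = 124; x0_2 = 195; y0_2 = 343; cx_3 = 463; cy_3 = 232; r_3 = 47; cx_4 = 305; cy_4 = 374; r_4 = 60; cx_5 = 38; cy_5 = 146; r_5 = 30; x2_6 = 204; y2_6 = 317; x0_7 = 446; y0_7 = 87; x1_8 = 217; y1_8 = 66; x0_9 = 120; y0_9 = 392; x1_9 = 227; y1_9 = 502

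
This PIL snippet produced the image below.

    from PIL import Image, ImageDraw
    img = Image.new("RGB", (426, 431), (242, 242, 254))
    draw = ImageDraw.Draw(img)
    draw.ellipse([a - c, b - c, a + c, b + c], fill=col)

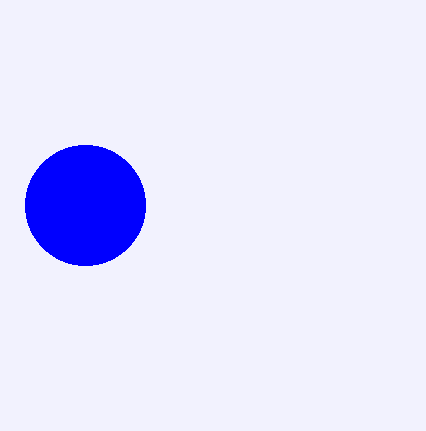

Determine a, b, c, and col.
a = 85, b = 205, c = 60, col = 'blue'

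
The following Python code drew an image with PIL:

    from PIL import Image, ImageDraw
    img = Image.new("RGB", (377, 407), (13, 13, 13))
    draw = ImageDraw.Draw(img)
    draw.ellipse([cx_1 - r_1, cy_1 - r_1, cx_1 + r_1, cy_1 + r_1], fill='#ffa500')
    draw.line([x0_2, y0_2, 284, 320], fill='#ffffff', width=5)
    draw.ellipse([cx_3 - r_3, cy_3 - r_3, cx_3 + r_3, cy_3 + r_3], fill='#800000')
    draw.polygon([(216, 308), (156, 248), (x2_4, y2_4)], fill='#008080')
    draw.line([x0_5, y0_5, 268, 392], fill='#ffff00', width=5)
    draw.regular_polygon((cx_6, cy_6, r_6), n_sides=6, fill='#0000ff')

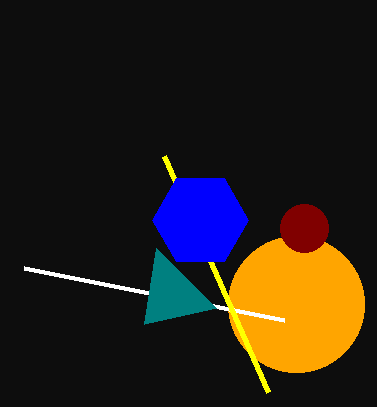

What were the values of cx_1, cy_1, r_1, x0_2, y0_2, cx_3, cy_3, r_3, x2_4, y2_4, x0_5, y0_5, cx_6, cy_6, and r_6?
cx_1 = 296
cy_1 = 304
r_1 = 68
x0_2 = 24
y0_2 = 268
cx_3 = 304
cy_3 = 228
r_3 = 24
x2_4 = 144
y2_4 = 324
x0_5 = 164
y0_5 = 156
cx_6 = 200
cy_6 = 220
r_6 = 48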